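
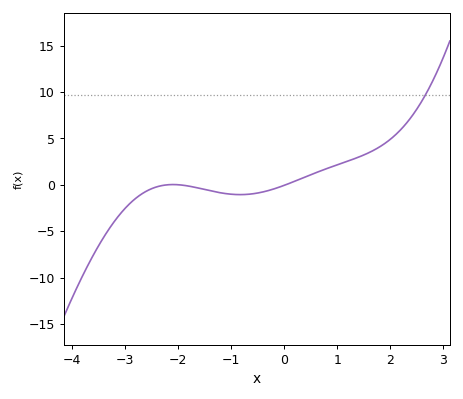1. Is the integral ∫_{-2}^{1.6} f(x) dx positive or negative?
positive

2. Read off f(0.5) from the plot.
1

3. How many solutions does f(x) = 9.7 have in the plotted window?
1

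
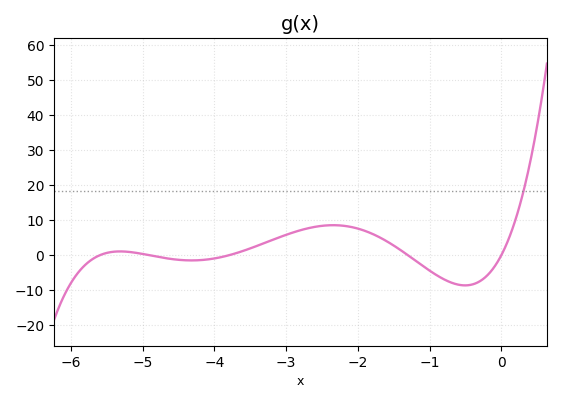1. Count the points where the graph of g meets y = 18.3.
1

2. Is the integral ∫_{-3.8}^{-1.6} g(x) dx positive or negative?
positive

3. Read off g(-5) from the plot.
0.386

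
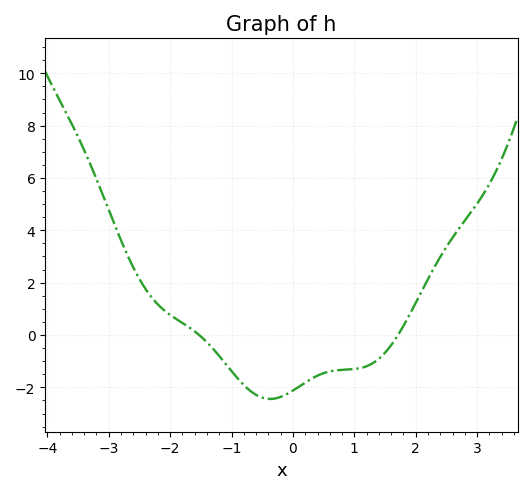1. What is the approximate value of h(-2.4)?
1.8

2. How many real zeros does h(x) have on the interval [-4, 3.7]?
2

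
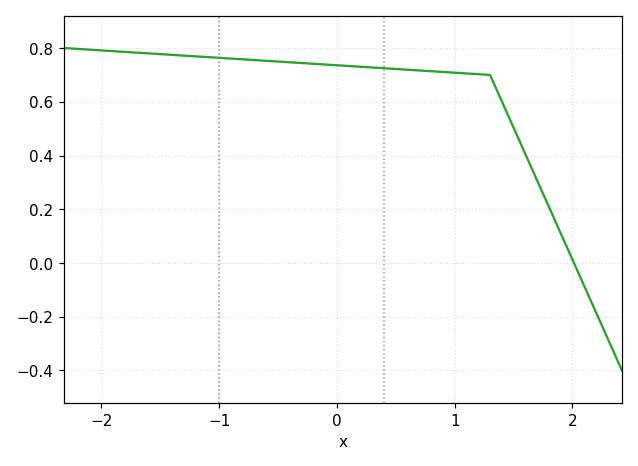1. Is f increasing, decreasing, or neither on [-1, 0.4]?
decreasing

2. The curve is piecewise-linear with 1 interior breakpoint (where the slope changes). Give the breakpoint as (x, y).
(1.3, 0.7)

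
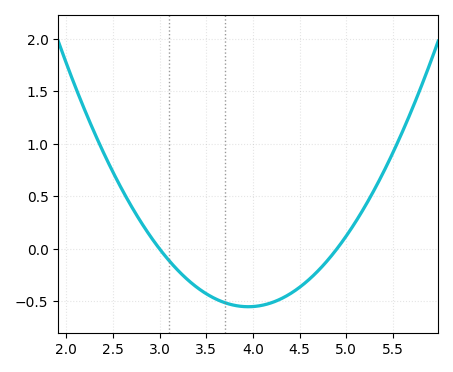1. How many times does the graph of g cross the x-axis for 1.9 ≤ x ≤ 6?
2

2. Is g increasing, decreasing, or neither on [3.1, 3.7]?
decreasing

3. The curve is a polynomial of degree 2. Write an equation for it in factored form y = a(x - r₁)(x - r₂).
y = 0.61(x - 3)(x - 4.9)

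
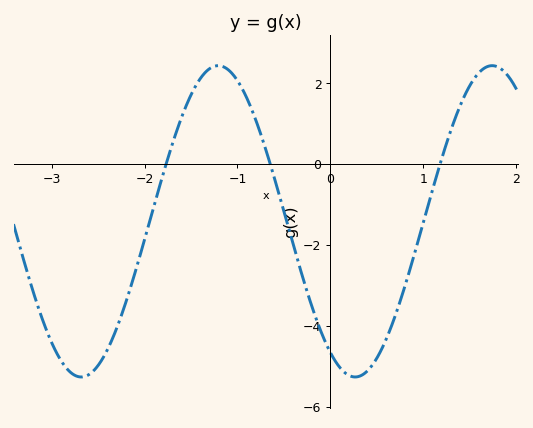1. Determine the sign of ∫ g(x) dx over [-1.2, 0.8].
negative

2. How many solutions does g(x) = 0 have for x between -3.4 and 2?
3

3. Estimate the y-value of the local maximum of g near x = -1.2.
2.4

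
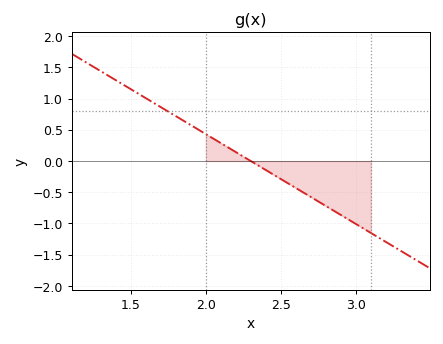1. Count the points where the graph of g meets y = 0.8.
1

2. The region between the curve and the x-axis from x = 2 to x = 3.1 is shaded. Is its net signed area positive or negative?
negative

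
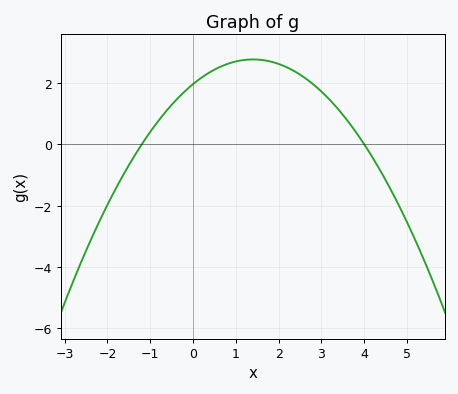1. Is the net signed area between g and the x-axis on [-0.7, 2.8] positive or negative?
positive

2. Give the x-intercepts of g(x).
-1.2, 4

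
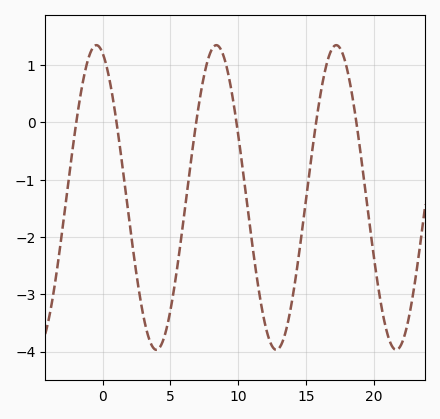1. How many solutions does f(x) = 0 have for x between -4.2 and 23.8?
6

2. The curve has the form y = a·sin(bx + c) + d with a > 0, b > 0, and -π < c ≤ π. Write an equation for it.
y = 2.66sin(0.71x + 1.9) - 1.31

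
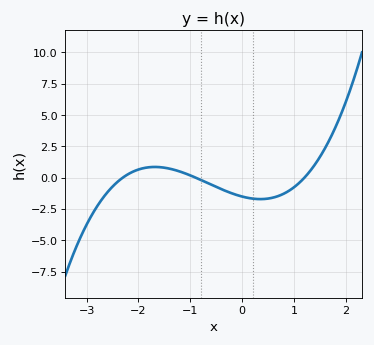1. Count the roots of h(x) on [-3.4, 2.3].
3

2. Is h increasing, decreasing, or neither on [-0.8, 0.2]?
decreasing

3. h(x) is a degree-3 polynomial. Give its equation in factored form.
y = 0.61(x + 2.3)(x + 0.9)(x - 1.2)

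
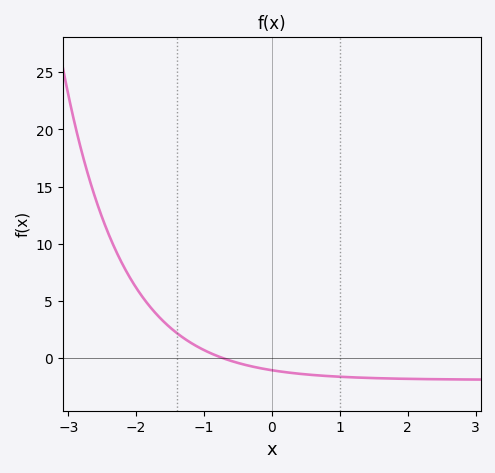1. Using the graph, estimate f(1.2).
-1.66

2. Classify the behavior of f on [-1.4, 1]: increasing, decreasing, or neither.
decreasing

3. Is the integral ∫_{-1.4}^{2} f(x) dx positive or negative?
negative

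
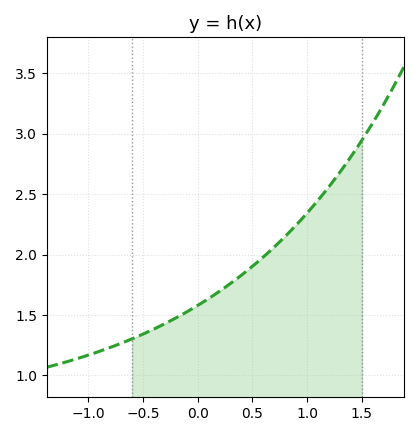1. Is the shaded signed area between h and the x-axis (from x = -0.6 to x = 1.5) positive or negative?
positive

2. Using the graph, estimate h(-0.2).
1.5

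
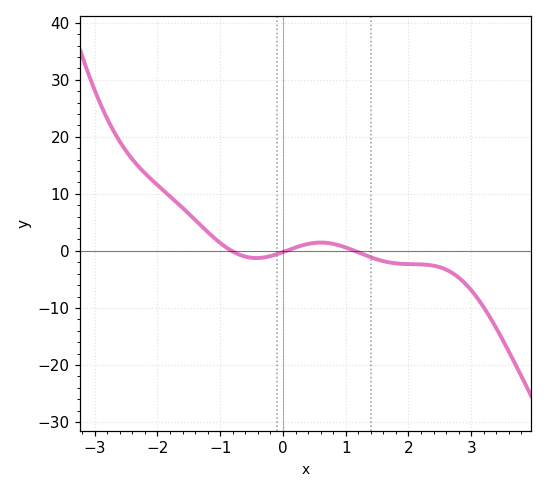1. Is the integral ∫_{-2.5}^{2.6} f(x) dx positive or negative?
positive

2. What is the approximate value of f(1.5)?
-1.5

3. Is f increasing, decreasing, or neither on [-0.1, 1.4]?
neither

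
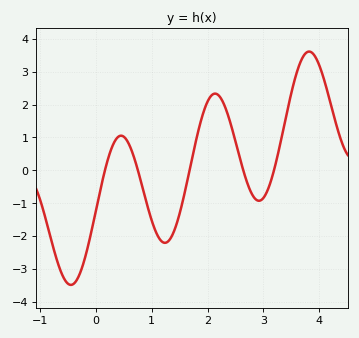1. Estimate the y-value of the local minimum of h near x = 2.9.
-0.926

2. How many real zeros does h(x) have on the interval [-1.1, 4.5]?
5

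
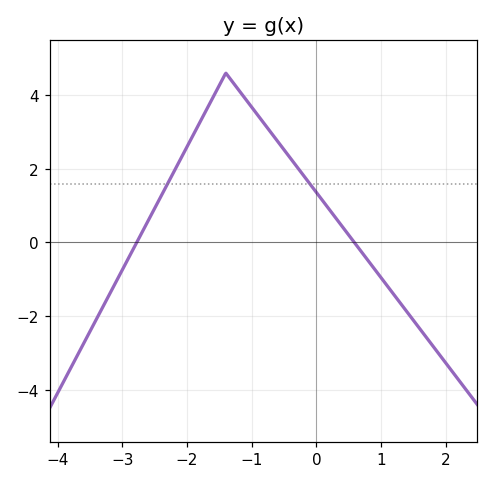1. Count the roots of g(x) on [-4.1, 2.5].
2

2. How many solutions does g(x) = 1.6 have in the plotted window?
2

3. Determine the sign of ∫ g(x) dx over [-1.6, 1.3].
positive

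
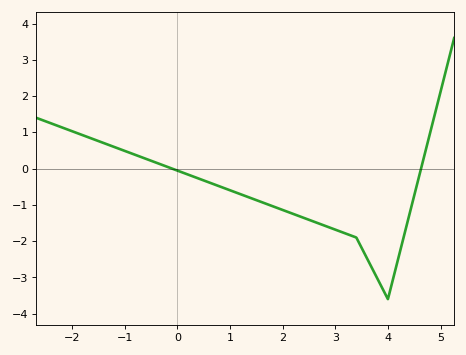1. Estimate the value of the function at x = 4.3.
-1.88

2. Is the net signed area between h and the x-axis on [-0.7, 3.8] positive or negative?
negative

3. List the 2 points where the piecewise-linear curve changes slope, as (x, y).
(3.4, -1.9); (4, -3.6)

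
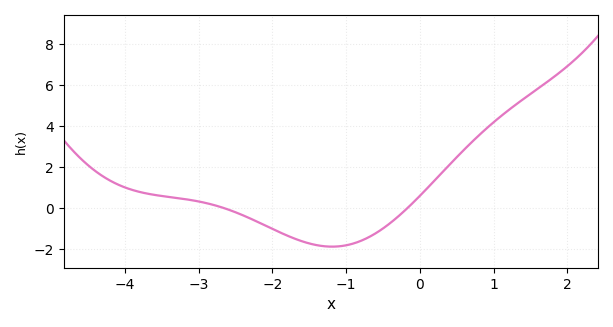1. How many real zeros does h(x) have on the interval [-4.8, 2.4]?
2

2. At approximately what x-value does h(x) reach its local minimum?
-1.2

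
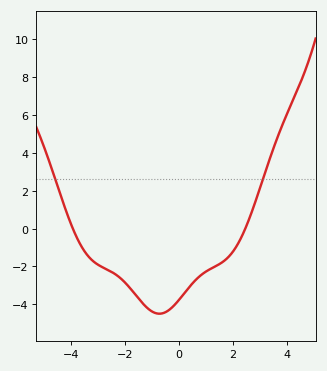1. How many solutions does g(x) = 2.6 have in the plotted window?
2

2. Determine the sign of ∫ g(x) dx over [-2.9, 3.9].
negative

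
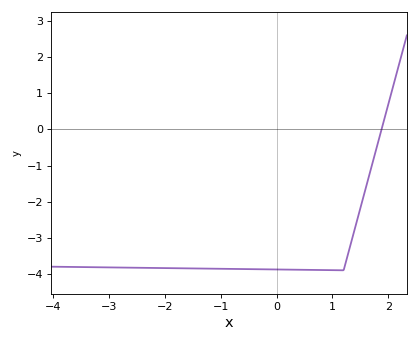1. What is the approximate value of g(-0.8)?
-3.9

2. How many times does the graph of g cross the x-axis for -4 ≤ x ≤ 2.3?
1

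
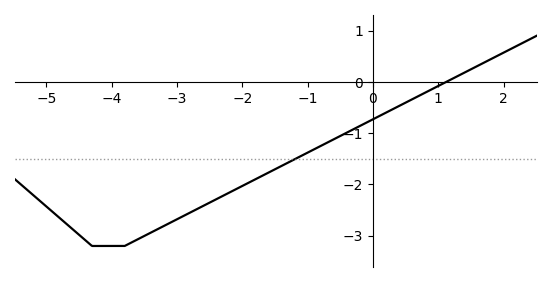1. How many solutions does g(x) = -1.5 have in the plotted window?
1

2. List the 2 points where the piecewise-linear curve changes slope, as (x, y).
(-4.3, -3.2); (-3.8, -3.2)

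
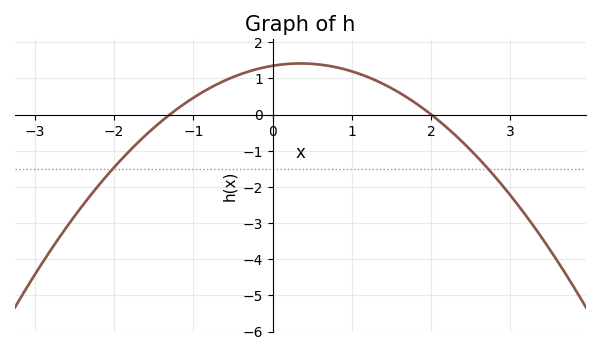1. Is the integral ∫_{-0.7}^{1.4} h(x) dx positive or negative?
positive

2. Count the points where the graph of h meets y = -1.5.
2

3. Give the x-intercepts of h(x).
-1.3, 2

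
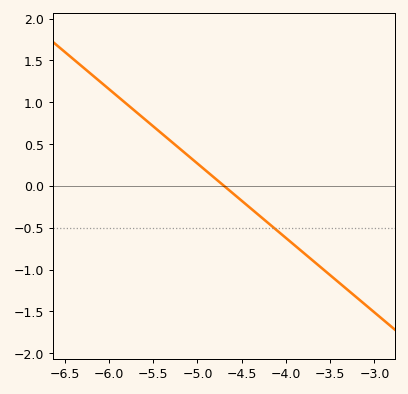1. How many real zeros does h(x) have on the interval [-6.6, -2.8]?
1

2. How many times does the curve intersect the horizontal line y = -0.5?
1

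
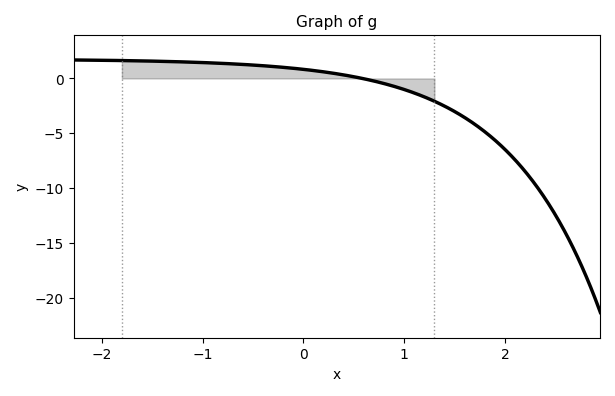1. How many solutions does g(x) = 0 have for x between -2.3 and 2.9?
1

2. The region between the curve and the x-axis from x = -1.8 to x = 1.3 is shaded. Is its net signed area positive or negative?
positive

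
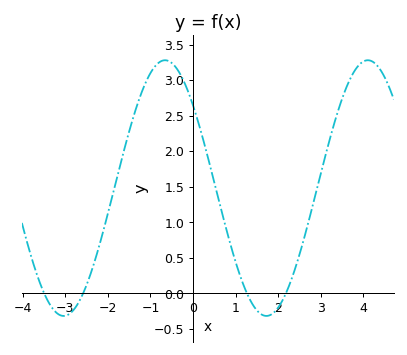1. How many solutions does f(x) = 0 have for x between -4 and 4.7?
4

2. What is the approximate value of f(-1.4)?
2.48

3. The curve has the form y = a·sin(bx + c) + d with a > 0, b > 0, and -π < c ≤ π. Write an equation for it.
y = 1.8sin(1.32x + 2.44) + 1.48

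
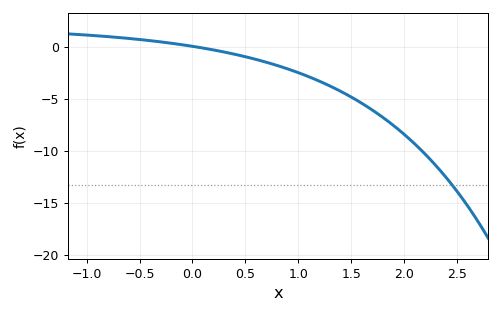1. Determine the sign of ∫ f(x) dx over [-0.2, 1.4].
negative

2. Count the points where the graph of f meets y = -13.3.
1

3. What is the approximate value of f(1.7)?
-6.11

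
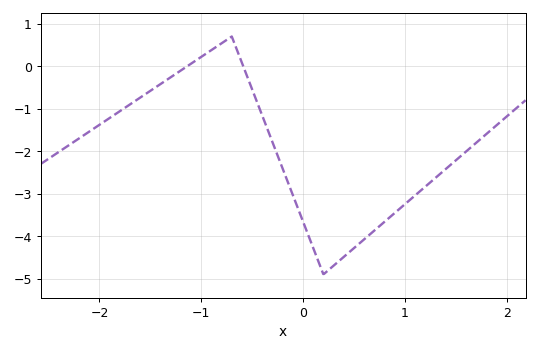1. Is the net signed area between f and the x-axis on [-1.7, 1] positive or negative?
negative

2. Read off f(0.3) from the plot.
-4.7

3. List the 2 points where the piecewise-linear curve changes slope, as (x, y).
(-0.7, 0.7); (0.2, -4.9)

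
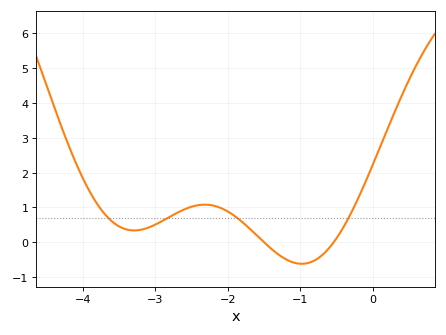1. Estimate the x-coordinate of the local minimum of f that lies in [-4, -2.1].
-3.3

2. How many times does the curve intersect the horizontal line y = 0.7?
4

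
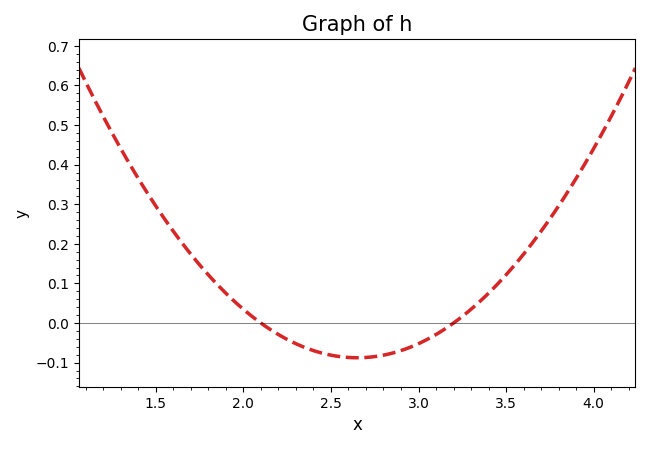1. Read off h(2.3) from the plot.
-0.052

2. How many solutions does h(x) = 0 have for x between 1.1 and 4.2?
2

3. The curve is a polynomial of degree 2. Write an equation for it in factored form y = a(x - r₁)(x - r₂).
y = 0.29(x - 2.1)(x - 3.2)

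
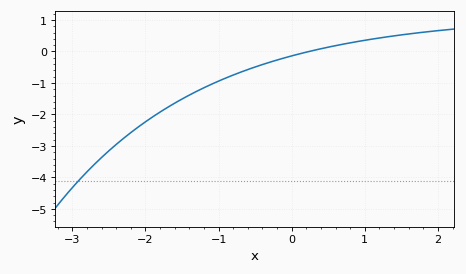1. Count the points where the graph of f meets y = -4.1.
1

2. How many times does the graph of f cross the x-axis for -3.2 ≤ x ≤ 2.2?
1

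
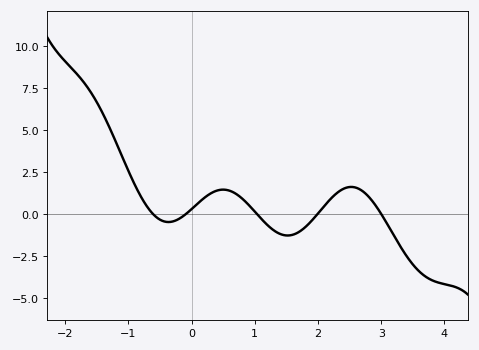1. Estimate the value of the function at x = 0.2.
0.946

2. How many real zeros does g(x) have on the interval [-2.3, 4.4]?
5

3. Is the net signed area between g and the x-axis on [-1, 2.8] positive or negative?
positive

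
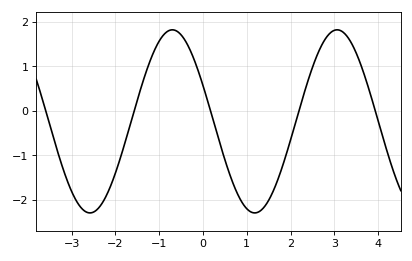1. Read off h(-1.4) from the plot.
0.6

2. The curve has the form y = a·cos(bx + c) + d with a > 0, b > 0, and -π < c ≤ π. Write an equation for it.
y = 2.06cos(1.7x + 1.2) - 0.24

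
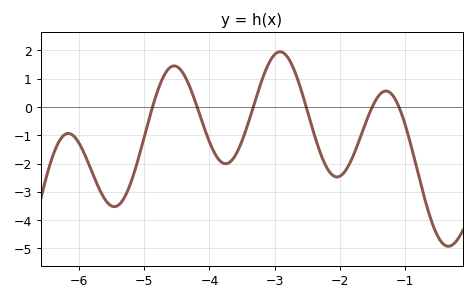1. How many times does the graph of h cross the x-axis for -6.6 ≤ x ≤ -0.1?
6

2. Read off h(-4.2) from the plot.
0.077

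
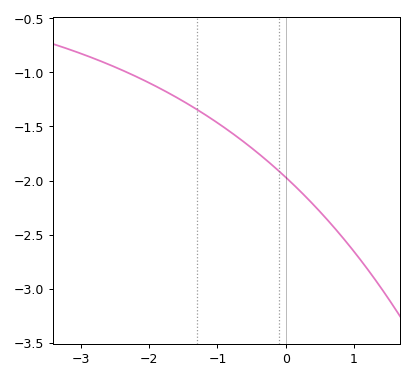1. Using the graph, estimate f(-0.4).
-1.75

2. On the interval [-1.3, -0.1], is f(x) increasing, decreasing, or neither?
decreasing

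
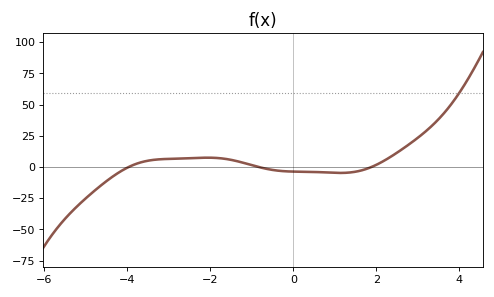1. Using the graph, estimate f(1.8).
-1.02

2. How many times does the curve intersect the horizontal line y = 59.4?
1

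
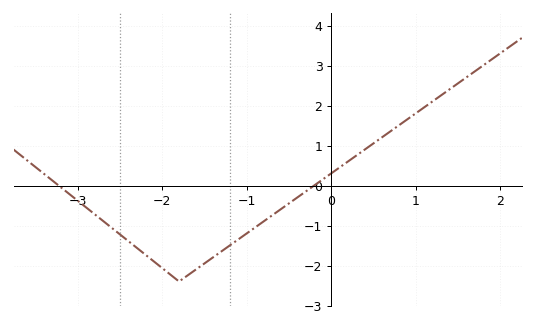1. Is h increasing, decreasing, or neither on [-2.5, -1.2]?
neither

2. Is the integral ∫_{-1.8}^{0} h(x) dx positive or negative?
negative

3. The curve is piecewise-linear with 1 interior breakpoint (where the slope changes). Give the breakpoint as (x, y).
(-1.8, -2.4)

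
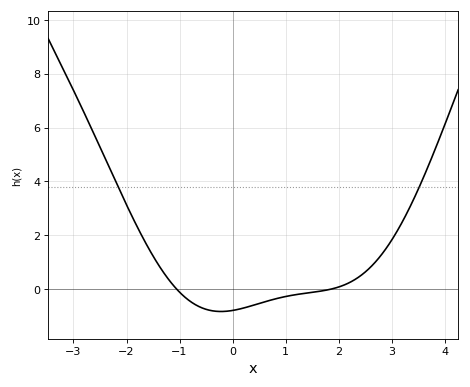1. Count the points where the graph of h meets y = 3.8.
2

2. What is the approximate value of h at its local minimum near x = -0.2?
-0.836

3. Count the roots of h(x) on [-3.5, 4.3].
2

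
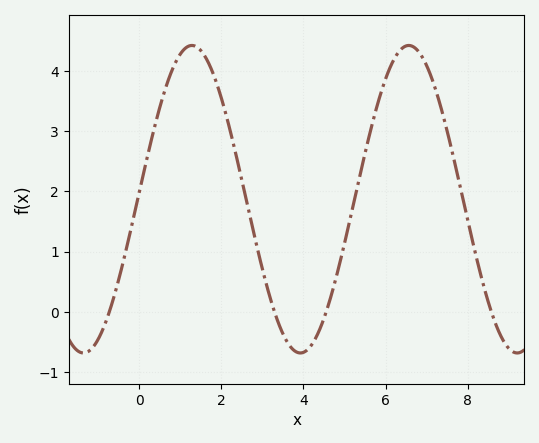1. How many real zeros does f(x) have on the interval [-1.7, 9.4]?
4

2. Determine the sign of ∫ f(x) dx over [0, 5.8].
positive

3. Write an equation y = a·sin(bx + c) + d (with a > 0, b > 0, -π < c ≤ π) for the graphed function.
y = 2.55sin(1.19x + 0.04) + 1.87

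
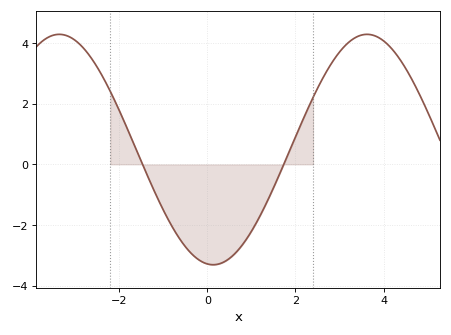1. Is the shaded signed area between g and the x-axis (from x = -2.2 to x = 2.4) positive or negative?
negative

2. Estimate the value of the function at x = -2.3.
2.7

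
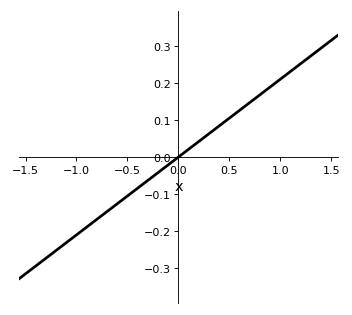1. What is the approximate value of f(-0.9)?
-0.19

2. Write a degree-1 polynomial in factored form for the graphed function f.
y = 0.21(x - 0)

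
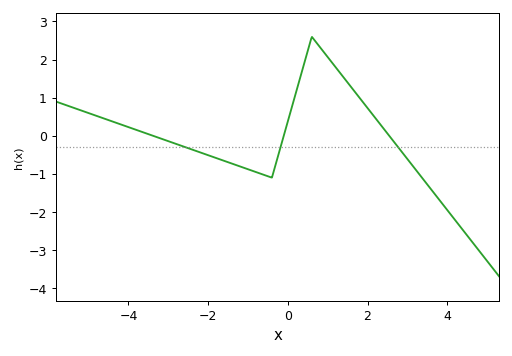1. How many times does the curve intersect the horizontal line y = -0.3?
3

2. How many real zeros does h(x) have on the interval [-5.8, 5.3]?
3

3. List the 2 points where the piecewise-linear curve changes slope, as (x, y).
(-0.4, -1.1); (0.6, 2.6)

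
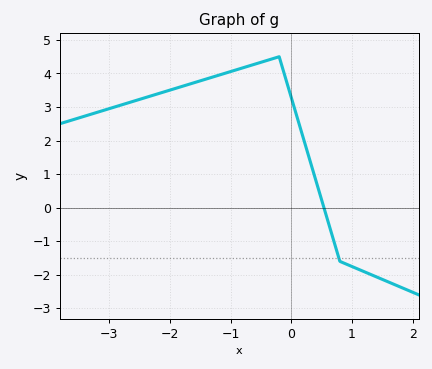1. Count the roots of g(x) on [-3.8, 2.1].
1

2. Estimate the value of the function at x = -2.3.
3.3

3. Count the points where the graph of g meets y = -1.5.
1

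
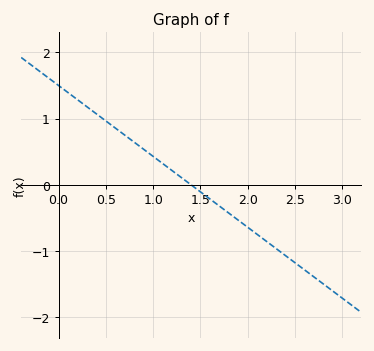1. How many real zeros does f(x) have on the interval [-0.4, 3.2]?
1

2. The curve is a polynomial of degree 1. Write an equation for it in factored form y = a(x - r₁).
y = -1.07(x - 1.4)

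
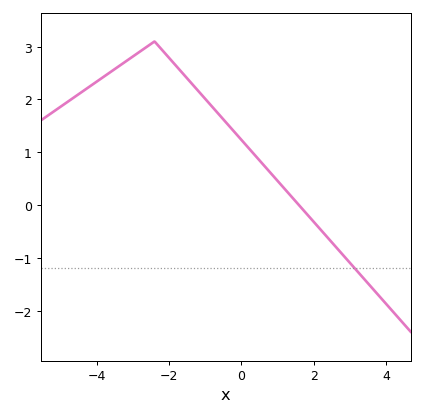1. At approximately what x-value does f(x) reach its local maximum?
-2.4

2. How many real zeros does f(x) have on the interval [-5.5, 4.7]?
1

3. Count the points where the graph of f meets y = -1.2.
1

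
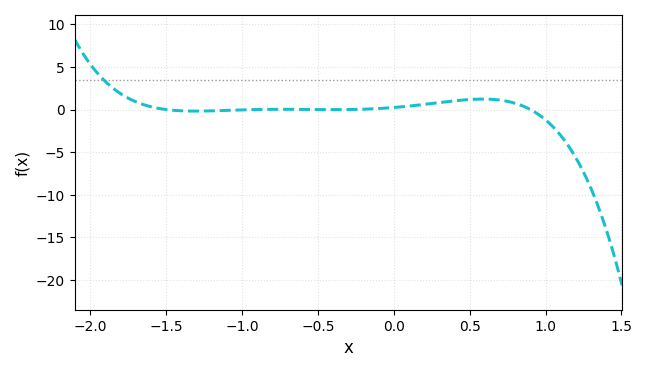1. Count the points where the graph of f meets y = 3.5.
1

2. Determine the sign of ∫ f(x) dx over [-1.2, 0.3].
positive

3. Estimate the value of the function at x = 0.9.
0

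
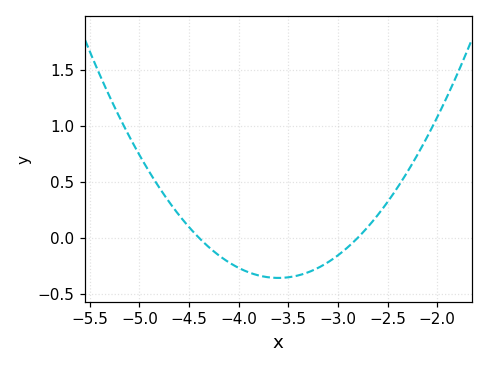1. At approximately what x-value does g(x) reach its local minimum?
-3.6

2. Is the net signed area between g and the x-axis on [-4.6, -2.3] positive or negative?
negative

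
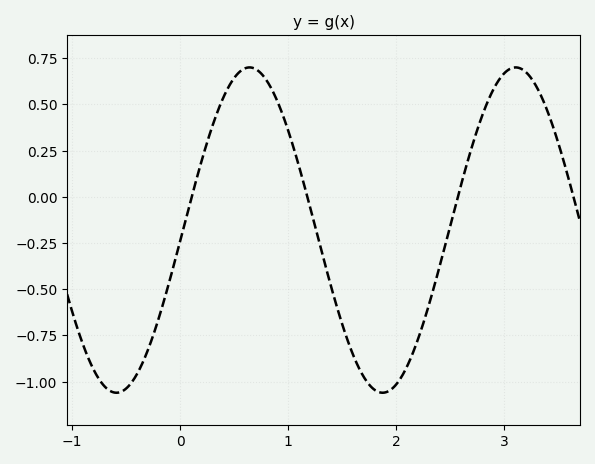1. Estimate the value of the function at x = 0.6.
0.695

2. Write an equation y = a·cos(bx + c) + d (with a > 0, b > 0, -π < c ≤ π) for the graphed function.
y = 0.88cos(2.55x - 1.64) - 0.18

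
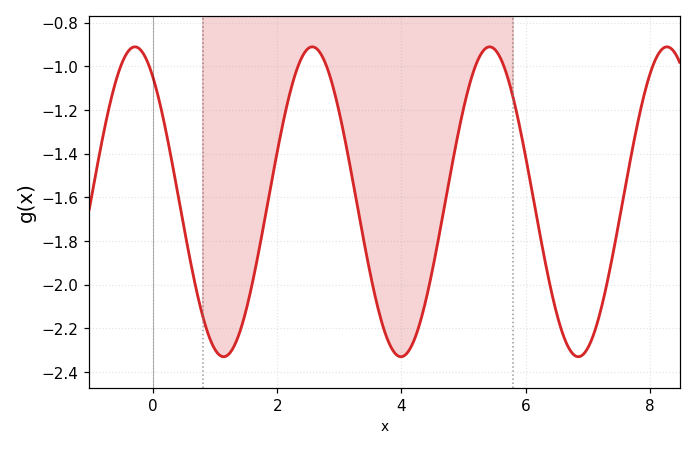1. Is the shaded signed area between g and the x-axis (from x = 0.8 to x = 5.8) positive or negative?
negative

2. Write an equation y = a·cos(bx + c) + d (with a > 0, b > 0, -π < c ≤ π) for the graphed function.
y = 0.71cos(2.2x + 0.64) - 1.62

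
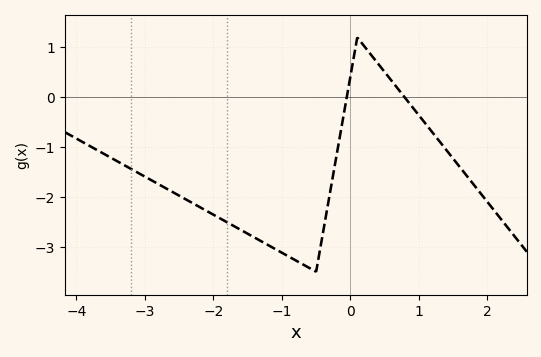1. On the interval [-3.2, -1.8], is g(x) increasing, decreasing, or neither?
decreasing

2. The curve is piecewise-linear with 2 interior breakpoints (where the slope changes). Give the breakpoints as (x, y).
(-0.5, -3.5); (0.1, 1.2)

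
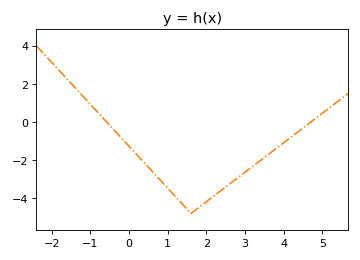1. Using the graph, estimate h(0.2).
-1.72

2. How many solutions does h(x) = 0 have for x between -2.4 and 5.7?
2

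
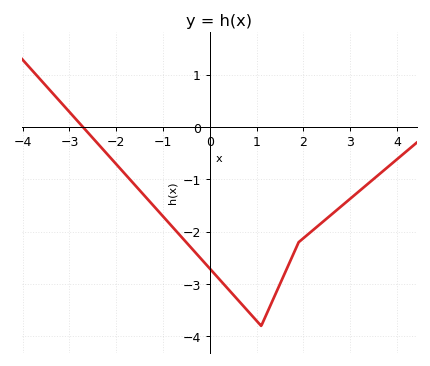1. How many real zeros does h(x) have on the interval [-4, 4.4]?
1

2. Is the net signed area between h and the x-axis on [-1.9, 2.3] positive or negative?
negative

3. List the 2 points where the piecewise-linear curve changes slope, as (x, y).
(1.1, -3.8); (1.9, -2.2)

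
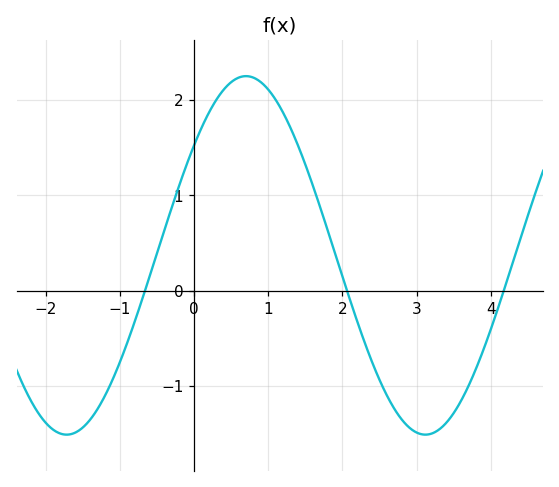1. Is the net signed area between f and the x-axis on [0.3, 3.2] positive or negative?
positive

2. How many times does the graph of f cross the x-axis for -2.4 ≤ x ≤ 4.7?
3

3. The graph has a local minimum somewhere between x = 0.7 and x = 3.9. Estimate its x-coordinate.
3.1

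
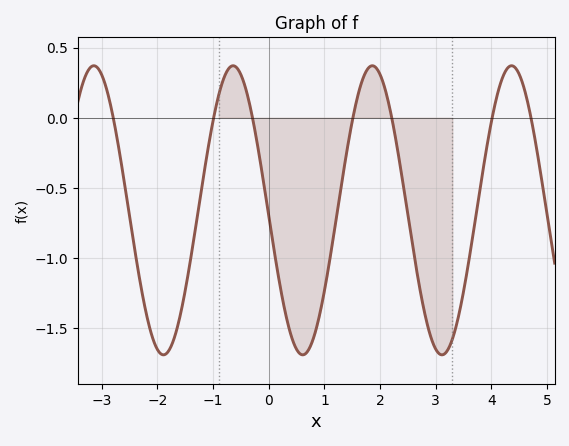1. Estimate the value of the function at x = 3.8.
-0.504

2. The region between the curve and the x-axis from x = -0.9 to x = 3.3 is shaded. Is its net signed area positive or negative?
negative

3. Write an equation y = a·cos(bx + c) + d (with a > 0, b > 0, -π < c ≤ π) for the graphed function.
y = 1.03cos(2.51x + 1.61) - 0.66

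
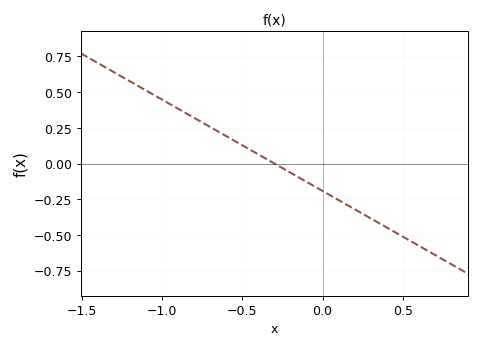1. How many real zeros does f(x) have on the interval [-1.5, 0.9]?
1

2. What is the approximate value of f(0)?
-0.192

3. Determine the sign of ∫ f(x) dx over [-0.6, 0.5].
negative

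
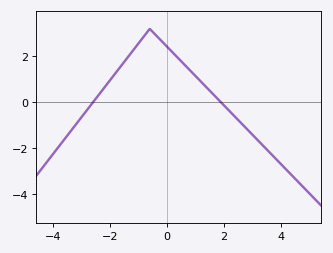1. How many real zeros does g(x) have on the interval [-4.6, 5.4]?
2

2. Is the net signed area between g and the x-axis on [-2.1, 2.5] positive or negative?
positive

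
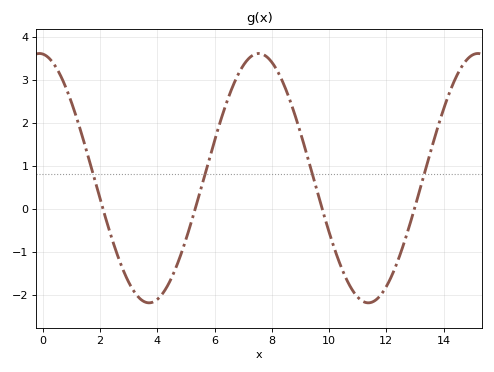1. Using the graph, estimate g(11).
-2.1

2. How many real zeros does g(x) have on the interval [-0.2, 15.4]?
4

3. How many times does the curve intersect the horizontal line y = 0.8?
4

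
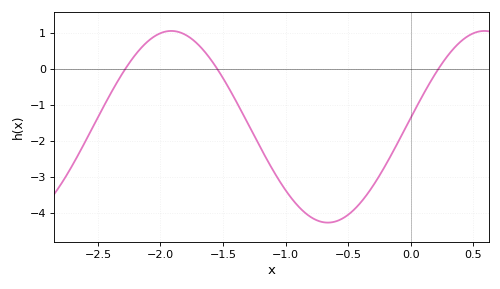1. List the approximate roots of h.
-2.3, -1.55, 0.2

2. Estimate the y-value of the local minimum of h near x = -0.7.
-4.3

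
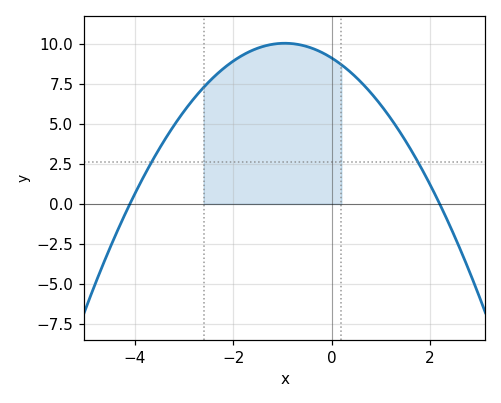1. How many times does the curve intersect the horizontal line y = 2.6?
2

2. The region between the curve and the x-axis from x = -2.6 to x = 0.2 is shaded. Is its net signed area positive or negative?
positive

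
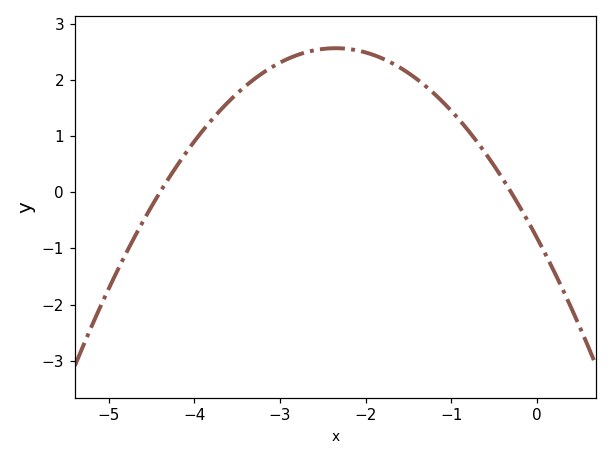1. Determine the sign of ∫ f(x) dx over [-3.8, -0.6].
positive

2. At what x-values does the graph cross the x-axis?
-4.4, -0.3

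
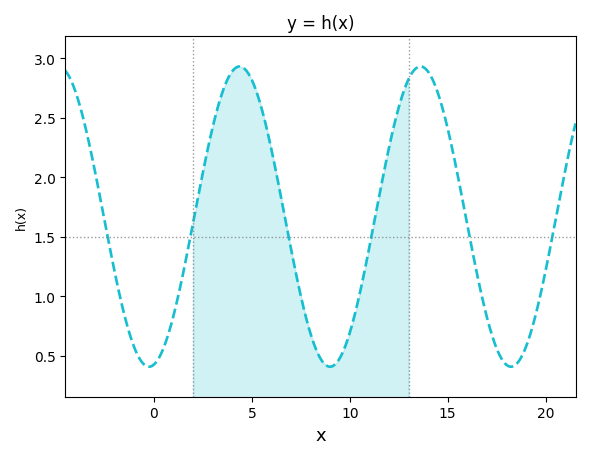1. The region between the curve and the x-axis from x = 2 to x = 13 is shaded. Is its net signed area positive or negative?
positive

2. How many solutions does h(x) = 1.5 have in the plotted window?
6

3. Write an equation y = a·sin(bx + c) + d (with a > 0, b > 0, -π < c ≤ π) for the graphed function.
y = 1.26sin(0.68x - 1.4) + 1.67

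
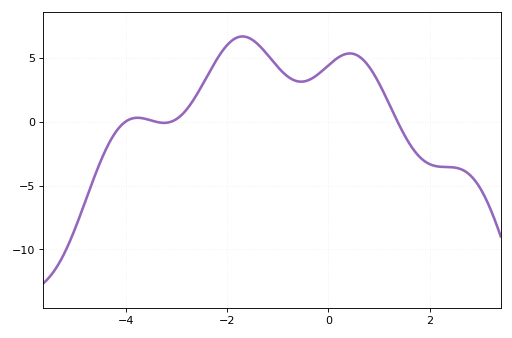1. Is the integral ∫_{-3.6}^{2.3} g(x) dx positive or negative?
positive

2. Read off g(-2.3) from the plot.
4.26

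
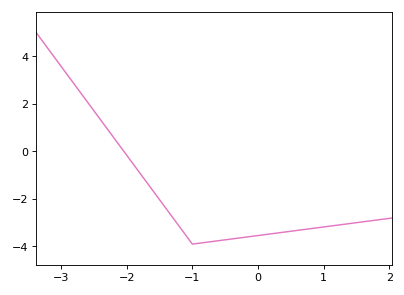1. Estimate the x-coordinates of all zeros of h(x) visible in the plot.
-2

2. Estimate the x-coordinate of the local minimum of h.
-1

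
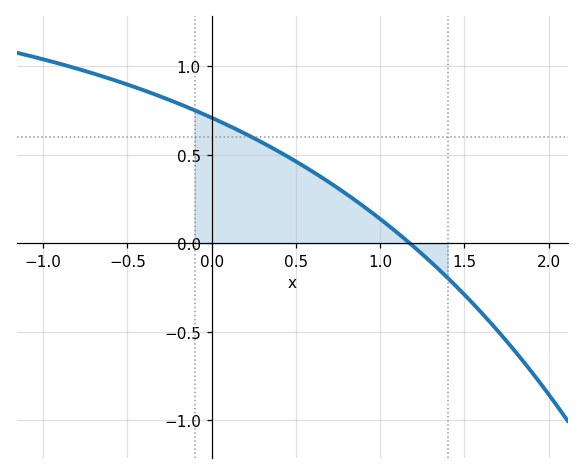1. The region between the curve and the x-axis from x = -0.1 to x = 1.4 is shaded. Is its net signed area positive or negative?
positive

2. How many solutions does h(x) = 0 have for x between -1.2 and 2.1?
1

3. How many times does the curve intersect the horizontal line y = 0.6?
1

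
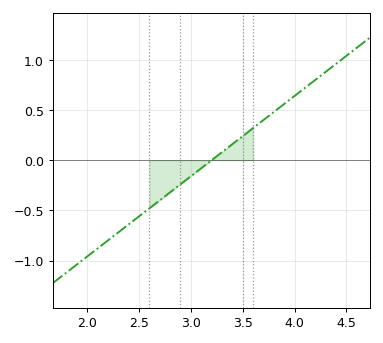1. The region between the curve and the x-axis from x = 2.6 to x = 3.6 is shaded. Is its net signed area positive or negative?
negative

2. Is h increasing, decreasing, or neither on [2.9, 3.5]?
increasing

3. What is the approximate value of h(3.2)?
0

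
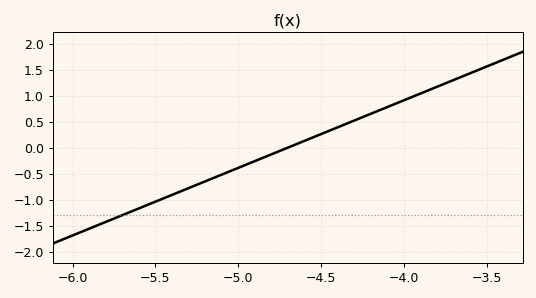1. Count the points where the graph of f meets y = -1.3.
1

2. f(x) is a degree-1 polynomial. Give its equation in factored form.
y = 1.3(x + 4.7)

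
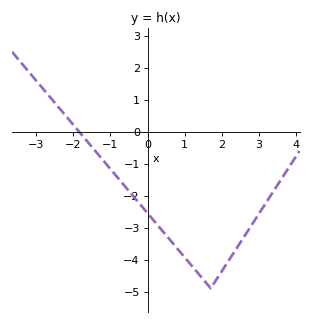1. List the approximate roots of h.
-1.84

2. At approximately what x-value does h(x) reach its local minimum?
1.7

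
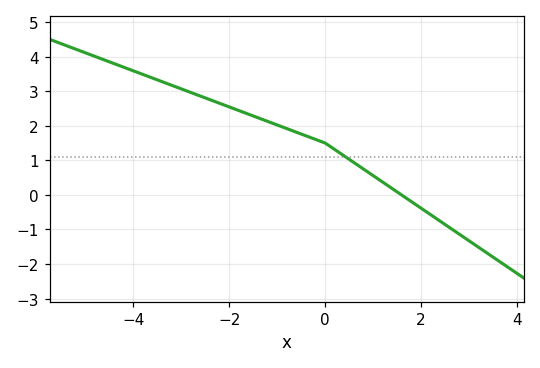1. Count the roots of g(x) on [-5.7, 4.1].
1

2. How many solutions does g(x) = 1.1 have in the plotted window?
1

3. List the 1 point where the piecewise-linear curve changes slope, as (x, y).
(0, 1.5)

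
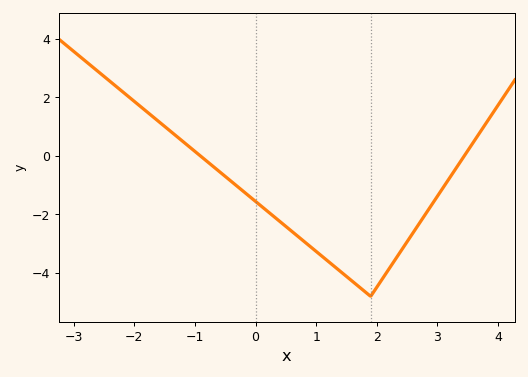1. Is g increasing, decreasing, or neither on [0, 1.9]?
decreasing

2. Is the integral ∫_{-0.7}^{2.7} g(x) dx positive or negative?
negative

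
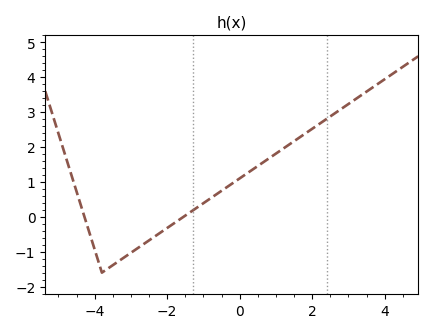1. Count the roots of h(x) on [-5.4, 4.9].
2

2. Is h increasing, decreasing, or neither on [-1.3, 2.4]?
increasing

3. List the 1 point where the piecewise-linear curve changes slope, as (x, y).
(-3.8, -1.6)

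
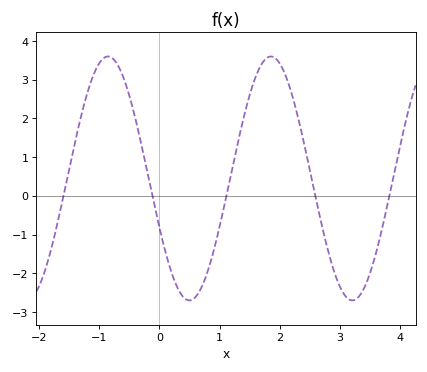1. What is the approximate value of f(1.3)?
1.34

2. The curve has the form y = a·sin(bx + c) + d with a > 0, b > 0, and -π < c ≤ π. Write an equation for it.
y = 3.15sin(2.32x - 2.73) + 0.45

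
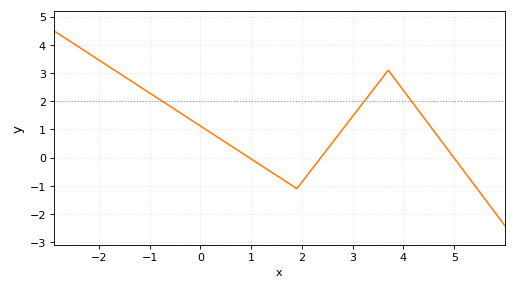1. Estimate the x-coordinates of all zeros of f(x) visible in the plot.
0.959, 2.37, 4.99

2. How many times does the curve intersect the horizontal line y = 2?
3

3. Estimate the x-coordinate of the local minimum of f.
1.9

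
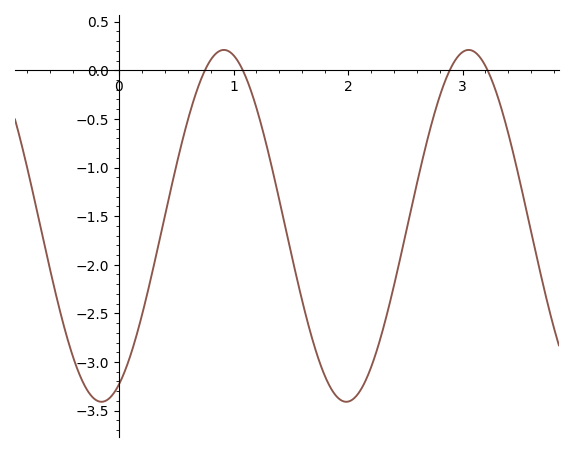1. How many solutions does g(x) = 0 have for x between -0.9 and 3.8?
4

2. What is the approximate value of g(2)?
-3.41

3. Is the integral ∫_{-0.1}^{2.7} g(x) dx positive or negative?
negative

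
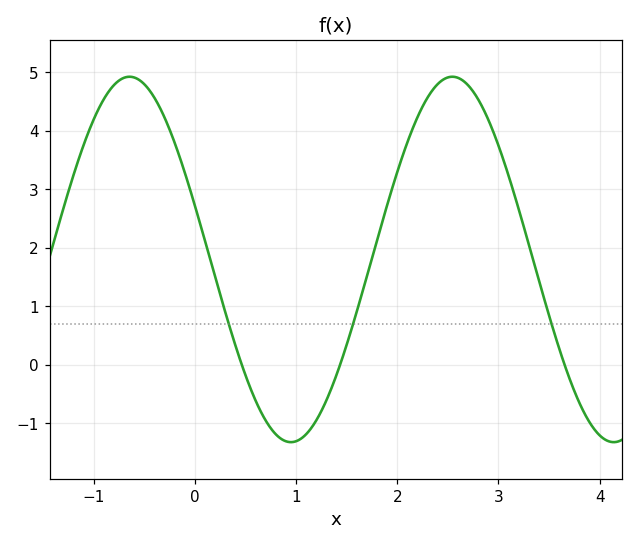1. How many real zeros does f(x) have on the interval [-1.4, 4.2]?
3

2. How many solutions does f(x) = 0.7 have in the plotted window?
3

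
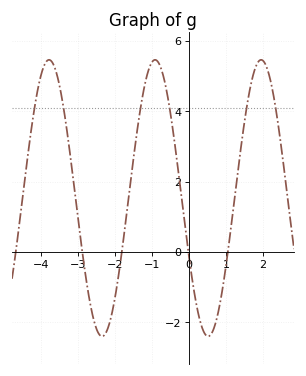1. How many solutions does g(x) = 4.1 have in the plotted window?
6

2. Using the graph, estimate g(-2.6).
-1.8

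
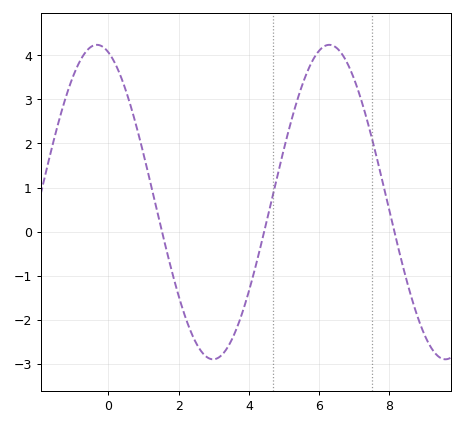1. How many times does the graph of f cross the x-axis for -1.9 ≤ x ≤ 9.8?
3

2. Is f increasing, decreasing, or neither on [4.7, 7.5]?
neither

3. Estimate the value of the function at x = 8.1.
0.133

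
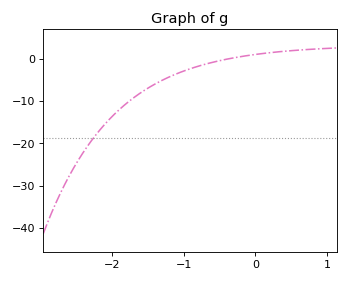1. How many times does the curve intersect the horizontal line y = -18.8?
1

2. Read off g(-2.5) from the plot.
-24.8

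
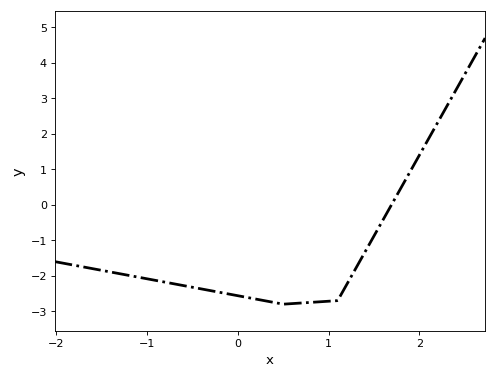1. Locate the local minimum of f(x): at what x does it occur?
0.5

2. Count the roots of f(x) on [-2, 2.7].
1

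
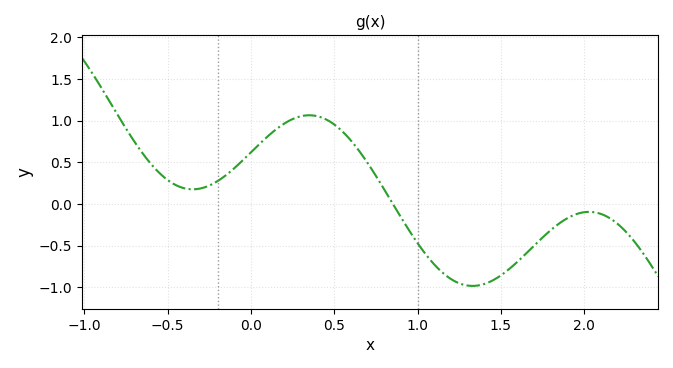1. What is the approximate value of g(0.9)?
-0.158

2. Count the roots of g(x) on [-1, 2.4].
1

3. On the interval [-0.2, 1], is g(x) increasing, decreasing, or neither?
neither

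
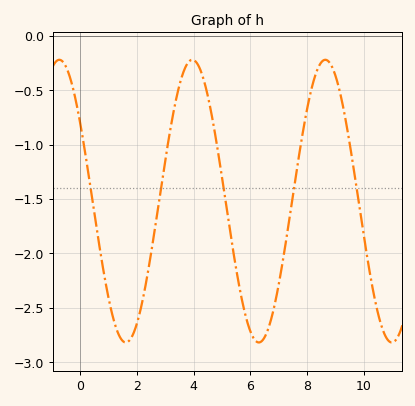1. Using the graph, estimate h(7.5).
-1.46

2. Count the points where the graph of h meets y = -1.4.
5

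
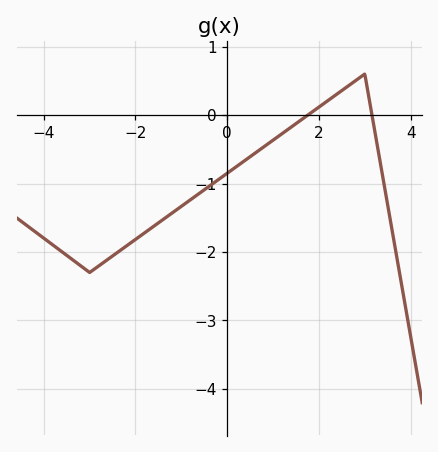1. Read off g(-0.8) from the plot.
-1.2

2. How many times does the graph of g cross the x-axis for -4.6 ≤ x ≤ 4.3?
2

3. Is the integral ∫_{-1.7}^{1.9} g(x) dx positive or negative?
negative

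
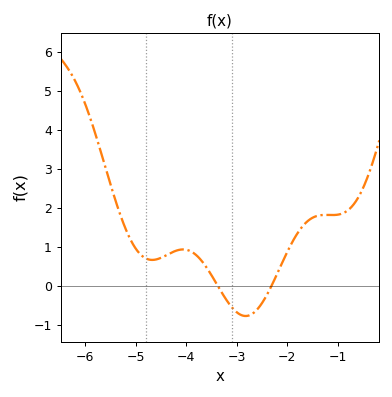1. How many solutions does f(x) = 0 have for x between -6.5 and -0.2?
2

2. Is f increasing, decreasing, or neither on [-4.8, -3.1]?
neither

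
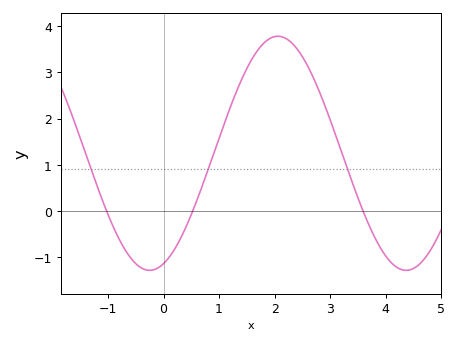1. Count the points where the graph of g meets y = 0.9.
3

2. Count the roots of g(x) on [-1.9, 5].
3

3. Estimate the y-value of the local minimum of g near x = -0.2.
-1.3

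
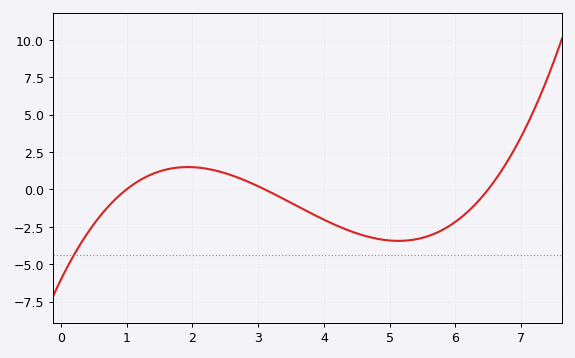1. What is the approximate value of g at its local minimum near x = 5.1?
-3.4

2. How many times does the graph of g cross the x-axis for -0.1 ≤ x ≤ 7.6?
3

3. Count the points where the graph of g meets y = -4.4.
1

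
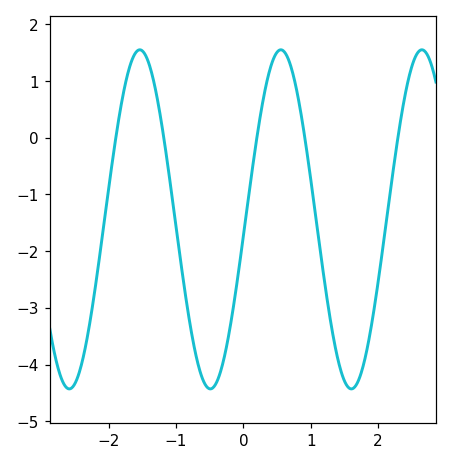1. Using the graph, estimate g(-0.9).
-2.4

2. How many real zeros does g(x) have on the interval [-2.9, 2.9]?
5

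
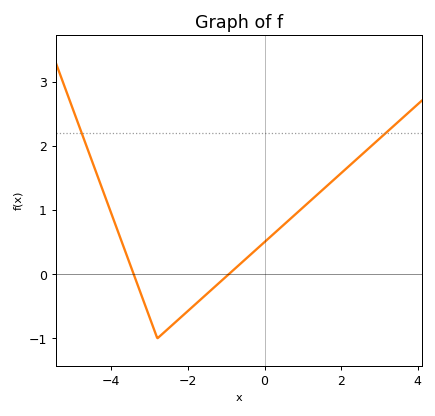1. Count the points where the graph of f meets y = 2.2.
2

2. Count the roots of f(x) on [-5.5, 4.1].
2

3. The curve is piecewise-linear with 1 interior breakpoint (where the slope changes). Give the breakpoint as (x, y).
(-2.8, -1)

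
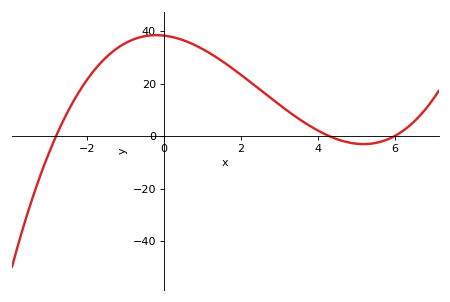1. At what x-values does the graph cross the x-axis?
-2.8, 4.3, 6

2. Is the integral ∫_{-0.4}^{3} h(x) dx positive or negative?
positive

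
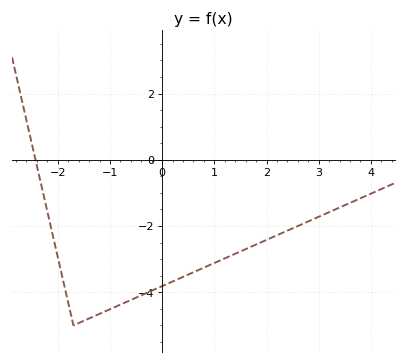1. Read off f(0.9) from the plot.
-3.2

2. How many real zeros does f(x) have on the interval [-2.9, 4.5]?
1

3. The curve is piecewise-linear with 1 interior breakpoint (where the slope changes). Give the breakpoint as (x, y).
(-1.7, -5)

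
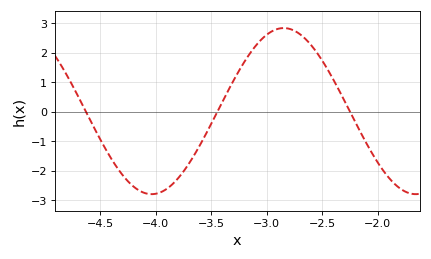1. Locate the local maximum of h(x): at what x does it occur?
-2.85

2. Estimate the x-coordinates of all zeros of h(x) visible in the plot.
-4.65, -3.45, -2.25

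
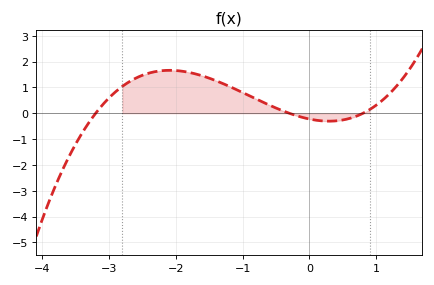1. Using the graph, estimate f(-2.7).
1.2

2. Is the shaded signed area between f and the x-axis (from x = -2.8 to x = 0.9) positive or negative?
positive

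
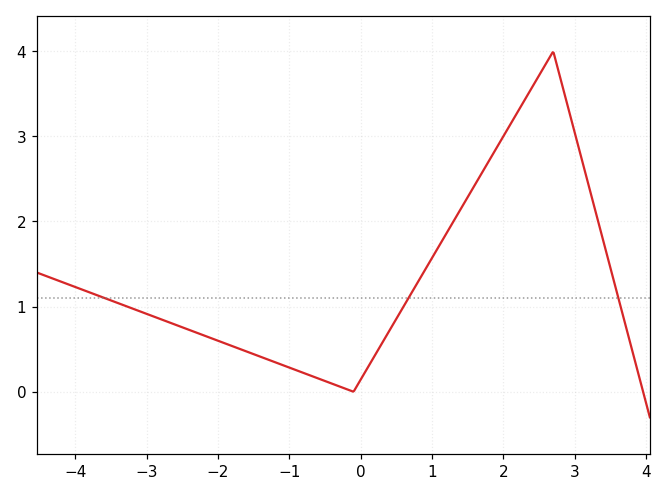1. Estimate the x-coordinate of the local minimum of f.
-0.101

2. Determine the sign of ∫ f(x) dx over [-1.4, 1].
positive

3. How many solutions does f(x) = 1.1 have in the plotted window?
3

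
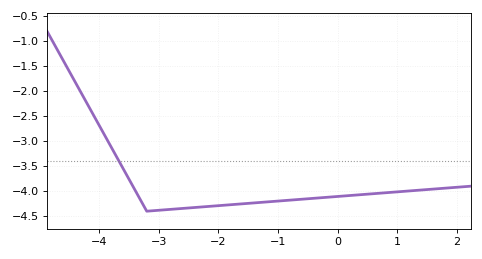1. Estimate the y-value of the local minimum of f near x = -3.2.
-4.4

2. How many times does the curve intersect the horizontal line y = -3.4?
1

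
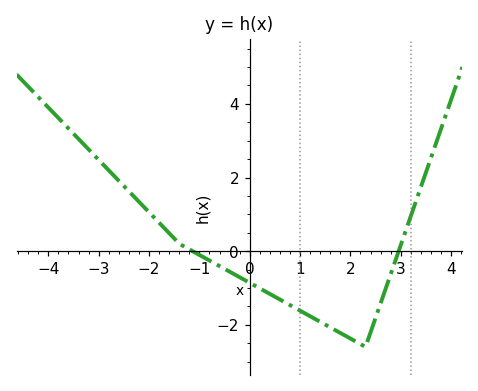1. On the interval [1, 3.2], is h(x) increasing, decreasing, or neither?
neither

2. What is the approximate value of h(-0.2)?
-0.8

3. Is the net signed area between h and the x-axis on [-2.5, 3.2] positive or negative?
negative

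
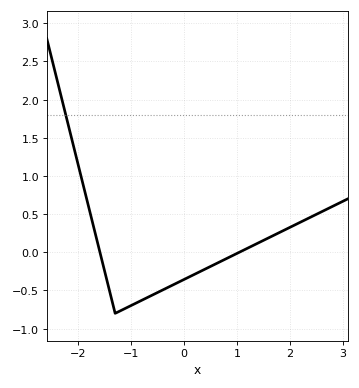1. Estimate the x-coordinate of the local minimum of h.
-1.3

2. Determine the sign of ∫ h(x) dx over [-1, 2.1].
negative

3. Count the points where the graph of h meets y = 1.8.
1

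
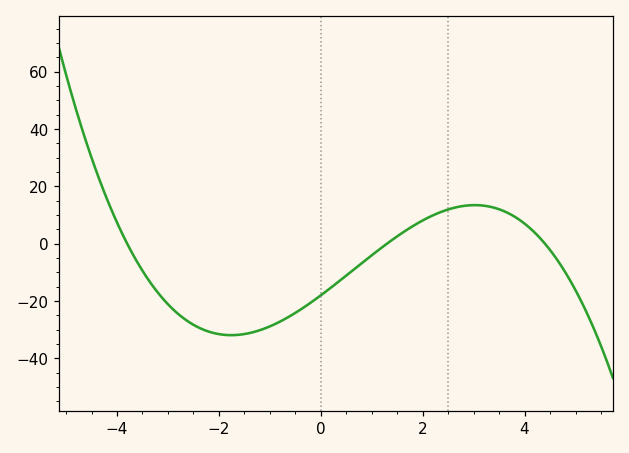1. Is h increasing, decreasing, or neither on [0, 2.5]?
increasing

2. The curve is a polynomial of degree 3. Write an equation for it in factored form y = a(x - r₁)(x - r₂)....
y = -0.83(x + 3.8)(x - 1.3)(x - 4.4)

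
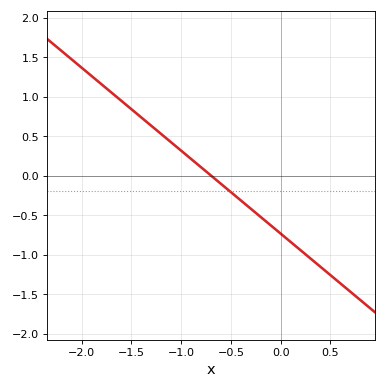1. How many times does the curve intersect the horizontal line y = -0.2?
1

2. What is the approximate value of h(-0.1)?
-0.63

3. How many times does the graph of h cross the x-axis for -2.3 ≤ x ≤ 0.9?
1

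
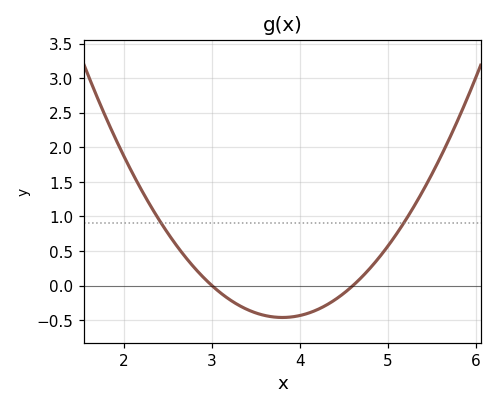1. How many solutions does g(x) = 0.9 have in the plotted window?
2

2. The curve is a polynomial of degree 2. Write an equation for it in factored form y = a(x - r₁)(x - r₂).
y = 0.72(x - 3)(x - 4.6)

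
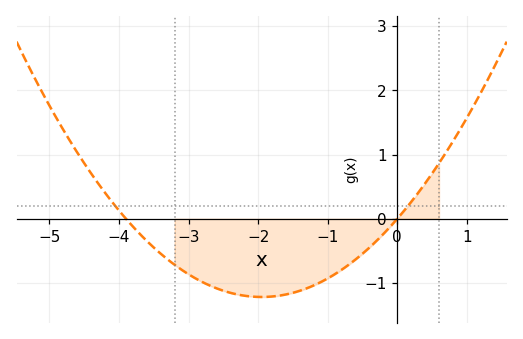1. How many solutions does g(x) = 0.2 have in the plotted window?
2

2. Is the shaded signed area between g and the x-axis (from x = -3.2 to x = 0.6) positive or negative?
negative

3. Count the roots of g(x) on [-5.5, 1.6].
2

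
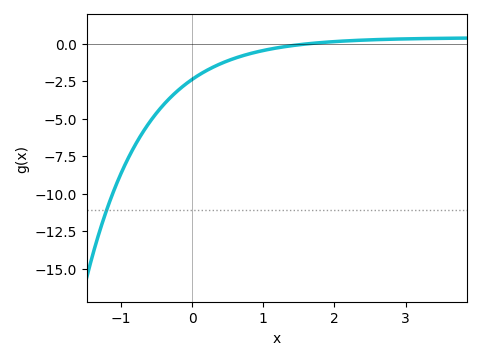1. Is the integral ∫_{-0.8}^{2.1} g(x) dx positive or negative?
negative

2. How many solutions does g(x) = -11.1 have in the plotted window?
1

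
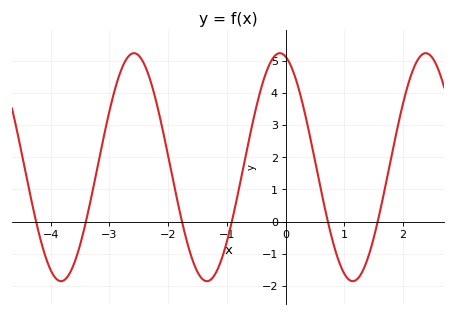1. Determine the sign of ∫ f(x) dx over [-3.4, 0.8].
positive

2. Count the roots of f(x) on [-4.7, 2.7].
6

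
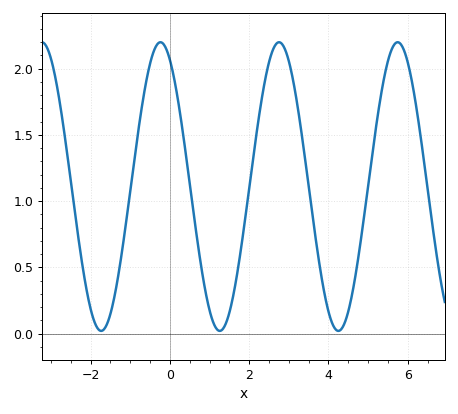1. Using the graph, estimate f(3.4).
1.34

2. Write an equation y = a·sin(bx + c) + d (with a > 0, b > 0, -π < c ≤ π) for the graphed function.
y = 1.09sin(2.1x + 2.07) + 1.11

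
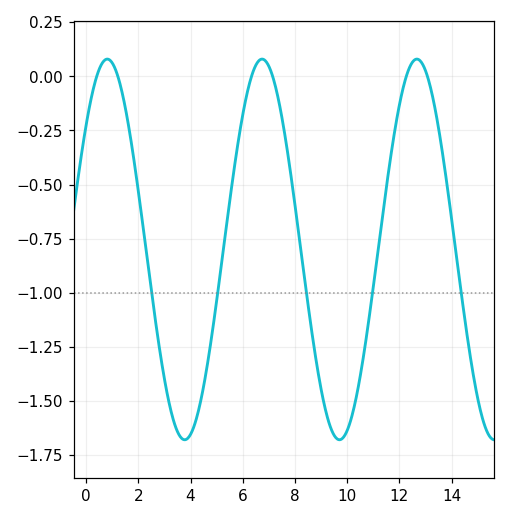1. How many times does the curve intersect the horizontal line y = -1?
5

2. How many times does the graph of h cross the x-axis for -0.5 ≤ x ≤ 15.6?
6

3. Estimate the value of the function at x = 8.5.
-1.05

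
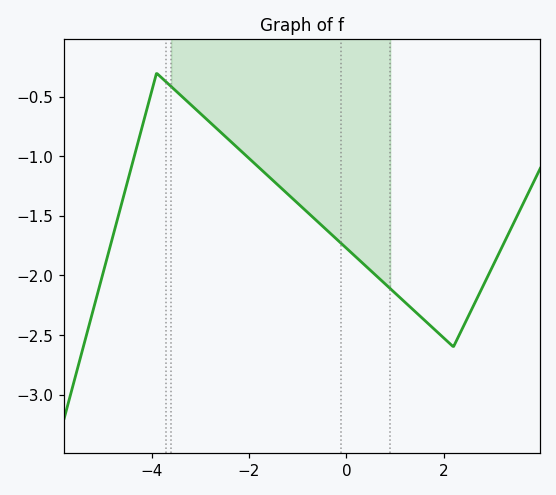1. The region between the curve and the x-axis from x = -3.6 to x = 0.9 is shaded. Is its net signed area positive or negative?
negative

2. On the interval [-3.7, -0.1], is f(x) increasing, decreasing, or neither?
decreasing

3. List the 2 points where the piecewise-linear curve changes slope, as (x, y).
(-3.9, -0.3); (2.2, -2.6)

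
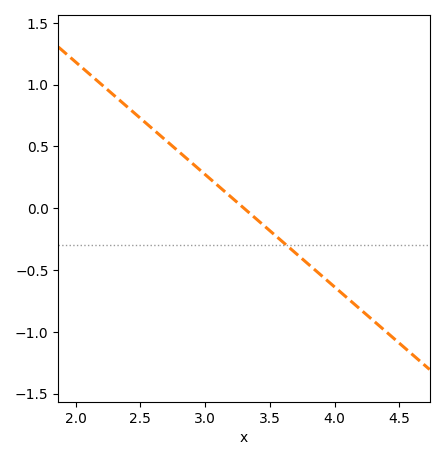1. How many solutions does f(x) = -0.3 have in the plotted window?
1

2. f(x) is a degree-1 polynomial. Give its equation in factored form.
y = -0.91(x - 3.3)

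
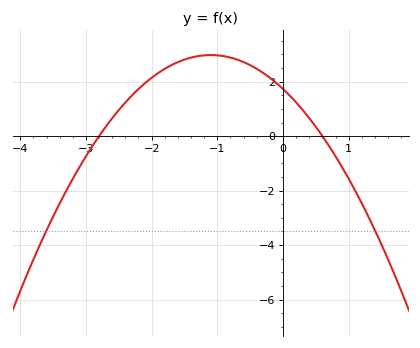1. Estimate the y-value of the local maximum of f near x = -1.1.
3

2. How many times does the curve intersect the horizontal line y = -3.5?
2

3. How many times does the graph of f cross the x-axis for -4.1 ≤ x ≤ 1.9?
2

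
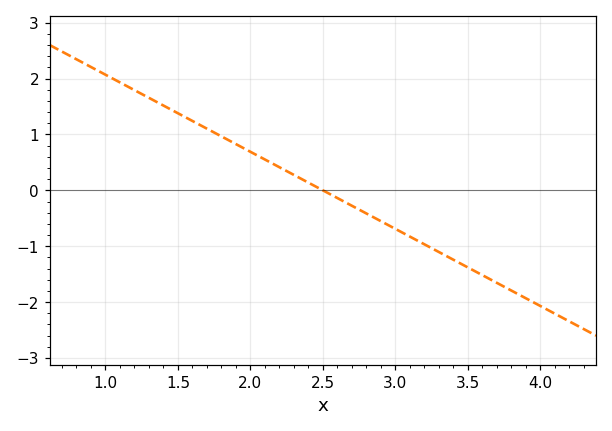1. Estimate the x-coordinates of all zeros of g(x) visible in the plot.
2.5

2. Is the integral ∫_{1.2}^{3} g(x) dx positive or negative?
positive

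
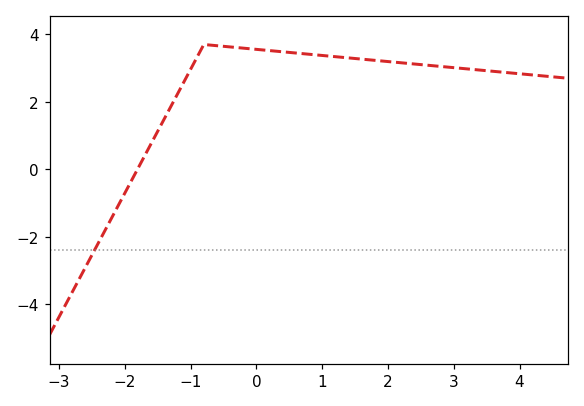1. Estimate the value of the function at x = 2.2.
3.2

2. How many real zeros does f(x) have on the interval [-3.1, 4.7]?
1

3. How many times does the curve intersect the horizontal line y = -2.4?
1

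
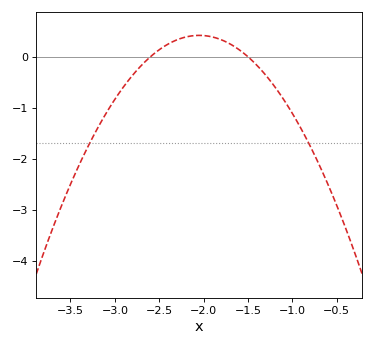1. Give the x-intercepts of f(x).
-2.6, -1.5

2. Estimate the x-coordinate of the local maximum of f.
-2.05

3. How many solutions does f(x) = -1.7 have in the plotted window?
2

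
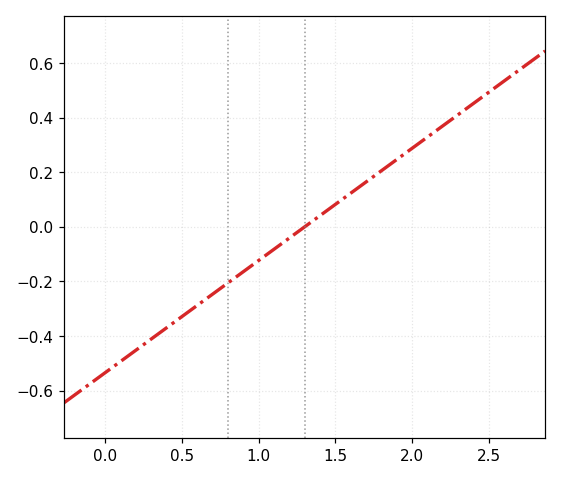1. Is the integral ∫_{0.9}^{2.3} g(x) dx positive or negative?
positive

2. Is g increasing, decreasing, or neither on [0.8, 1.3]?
increasing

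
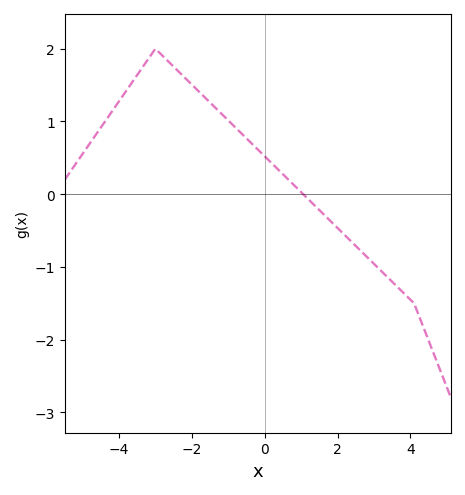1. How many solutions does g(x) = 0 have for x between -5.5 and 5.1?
1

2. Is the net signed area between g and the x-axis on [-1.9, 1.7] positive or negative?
positive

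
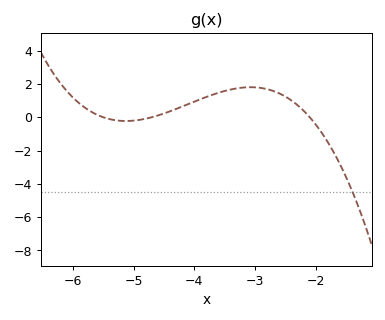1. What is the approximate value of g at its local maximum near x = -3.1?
1.81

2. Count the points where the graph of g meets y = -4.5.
1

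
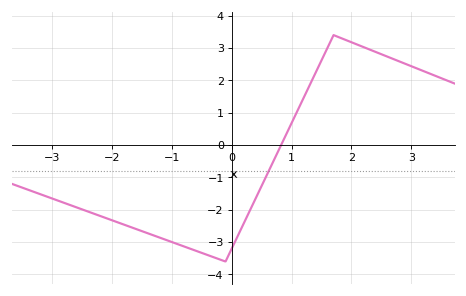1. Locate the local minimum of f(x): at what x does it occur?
-0.1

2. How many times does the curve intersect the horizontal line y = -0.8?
1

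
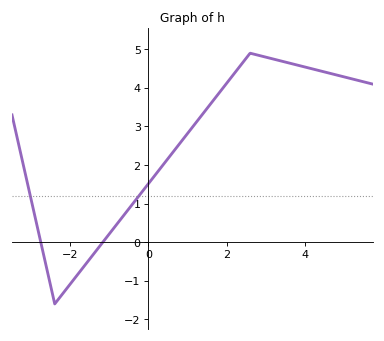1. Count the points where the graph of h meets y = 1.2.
2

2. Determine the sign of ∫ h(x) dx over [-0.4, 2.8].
positive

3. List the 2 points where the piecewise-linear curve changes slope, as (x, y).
(-2.4, -1.6); (2.6, 4.9)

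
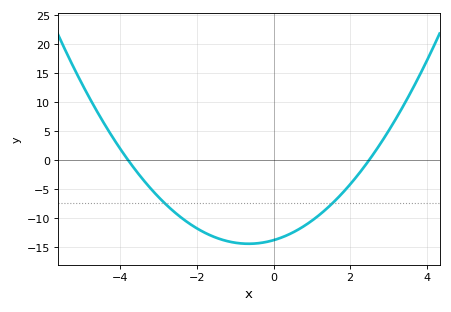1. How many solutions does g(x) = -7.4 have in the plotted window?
2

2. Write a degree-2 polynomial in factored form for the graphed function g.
y = 1.46(x + 3.8)(x - 2.5)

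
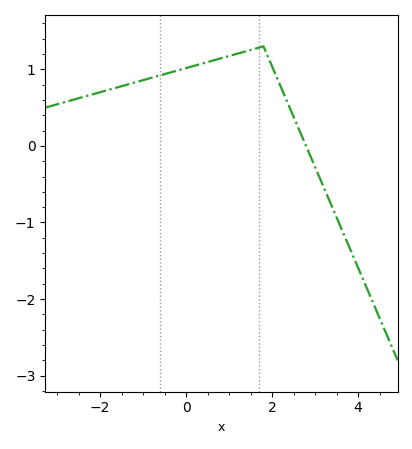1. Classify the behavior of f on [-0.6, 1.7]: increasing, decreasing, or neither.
increasing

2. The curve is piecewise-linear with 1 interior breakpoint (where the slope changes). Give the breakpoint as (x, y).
(1.8, 1.3)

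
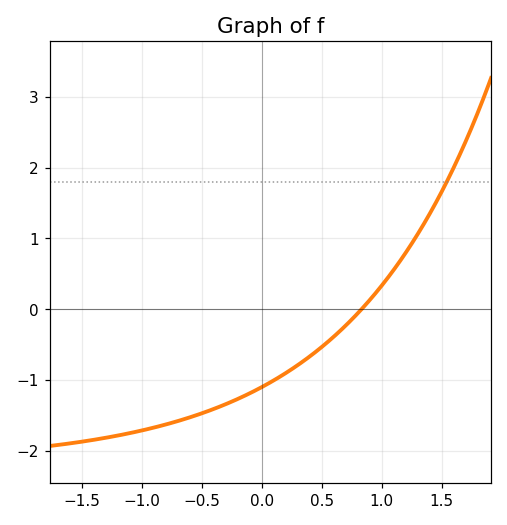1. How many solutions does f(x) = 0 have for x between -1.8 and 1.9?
1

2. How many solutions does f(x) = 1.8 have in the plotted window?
1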